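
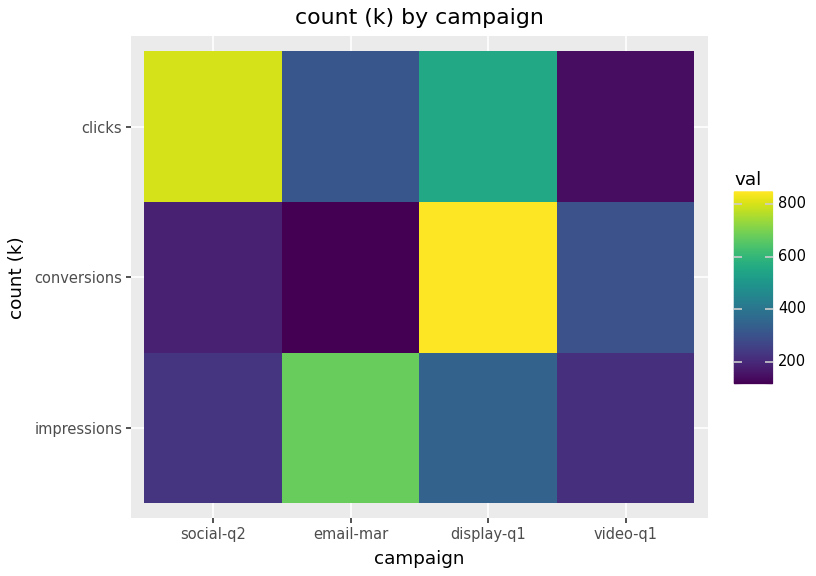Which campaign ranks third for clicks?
email-mar

Top 4 for clicks: social-q2 ≈ 800, display-q1 ≈ 600, email-mar ≈ 300, video-q1 ≈ 100.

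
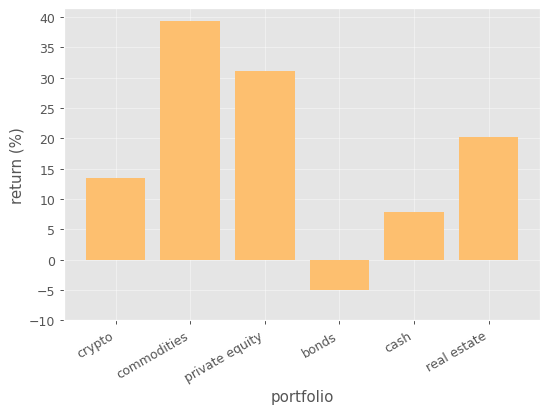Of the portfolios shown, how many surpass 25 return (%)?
2

Above 25: commodities, private equity.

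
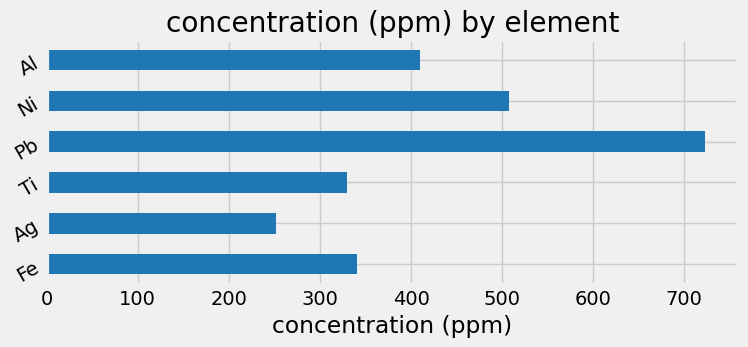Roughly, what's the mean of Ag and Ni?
≈ 400

(300 + 500) / 2 ≈ 400.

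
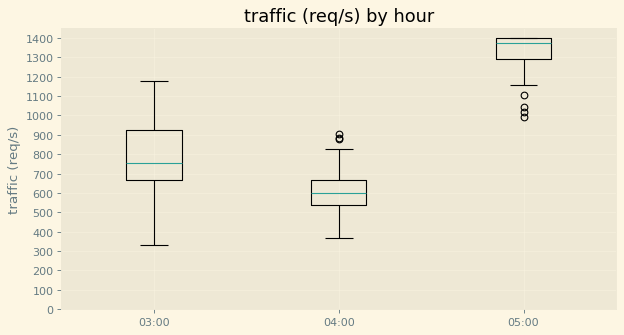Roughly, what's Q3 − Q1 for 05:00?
≈ 100

Q3 ≈ 1400, Q1 ≈ 1300; IQR ≈ 100.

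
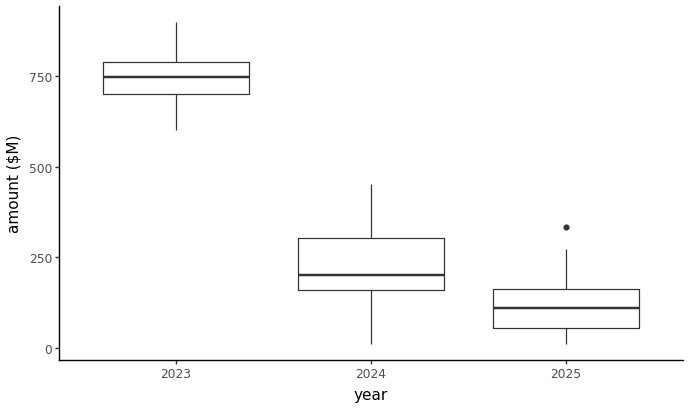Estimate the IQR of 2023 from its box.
≈ 100

Q3 ≈ 800, Q1 ≈ 700; IQR ≈ 100.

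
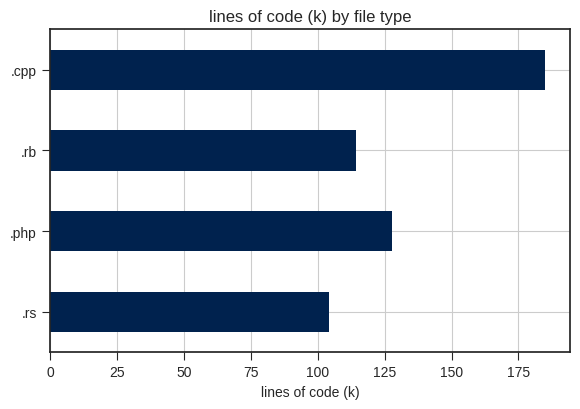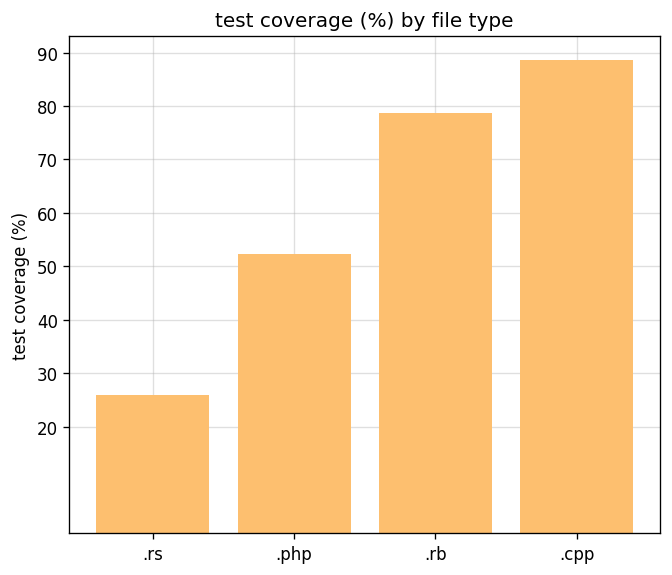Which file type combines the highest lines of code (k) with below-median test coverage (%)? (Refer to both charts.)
.php

Chart 2 median test coverage (%) ≈ 70; below-median file types: .rs, .php. Among those, .php has the highest lines of code (k) (≈ 120).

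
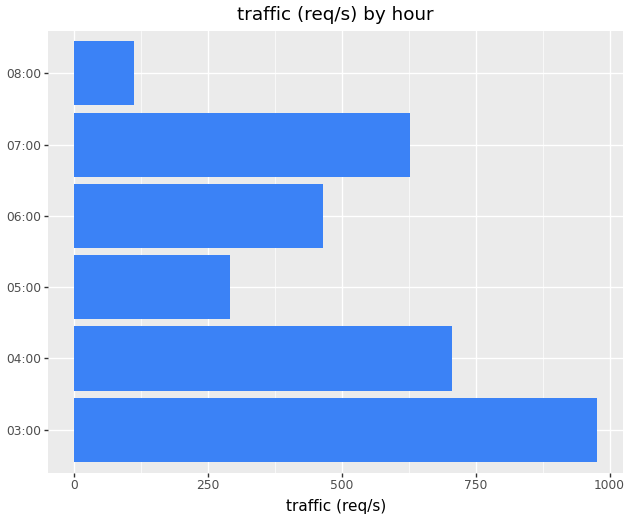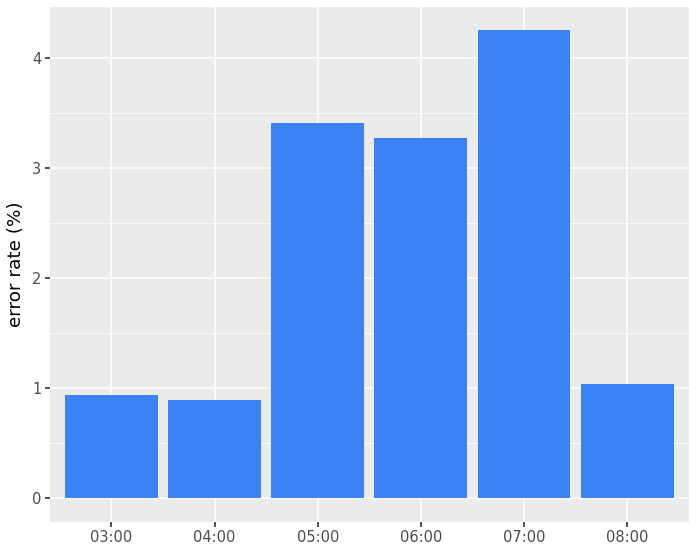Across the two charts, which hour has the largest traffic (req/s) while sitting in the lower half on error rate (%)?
03:00

Chart 2 median error rate (%) ≈ 2; below-median hours: 03:00, 04:00, 08:00. Among those, 03:00 has the highest traffic (req/s) (≈ 1000).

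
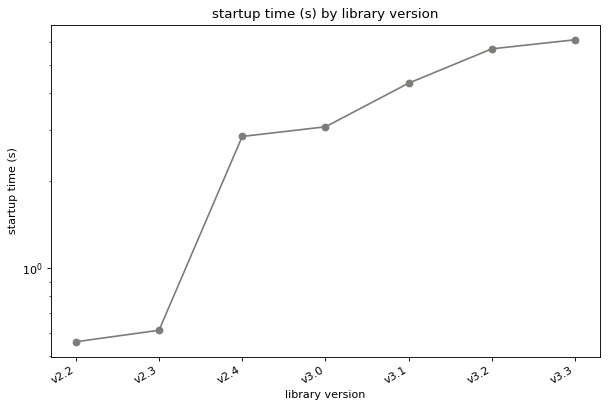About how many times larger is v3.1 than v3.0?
v3.1 ≈ 4.5, v3.0 ≈ 3.0; 4.5/3.0 ≈ 1.5.

≈ 1.5×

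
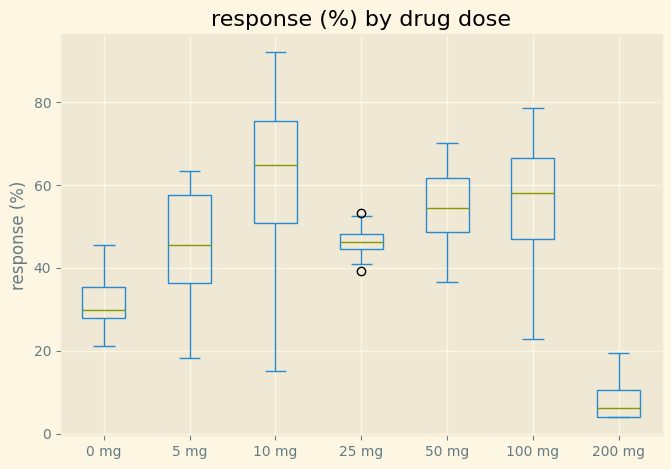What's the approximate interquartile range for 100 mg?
Q3 ≈ 65, Q1 ≈ 45; IQR ≈ 20.

≈ 20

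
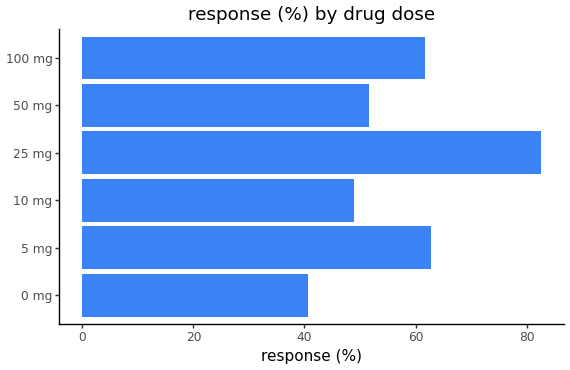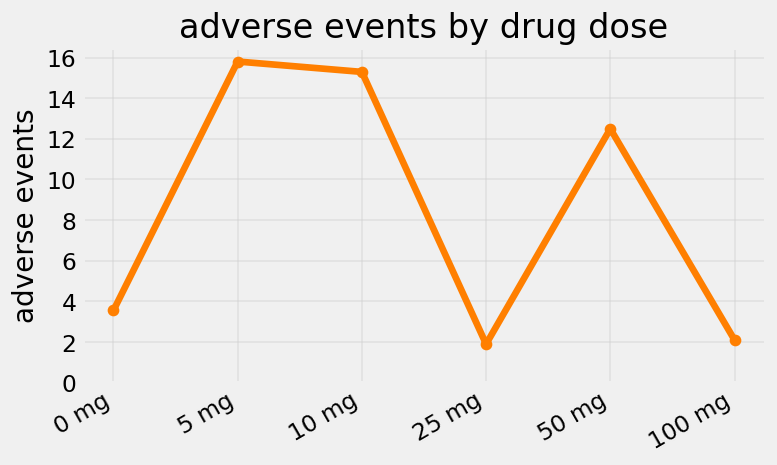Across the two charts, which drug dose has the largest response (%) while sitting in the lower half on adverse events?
Chart 2 median adverse events ≈ 8; below-median drug doses: 0 mg, 25 mg, 100 mg. Among those, 25 mg has the highest response (%) (≈ 80).

25 mg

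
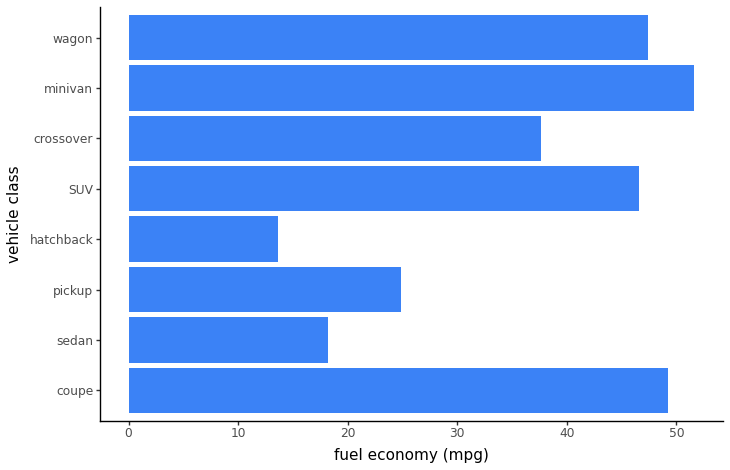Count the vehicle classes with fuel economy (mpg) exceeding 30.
5

Above 30: coupe, SUV, crossover, minivan, wagon.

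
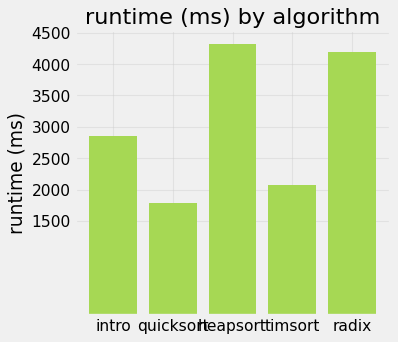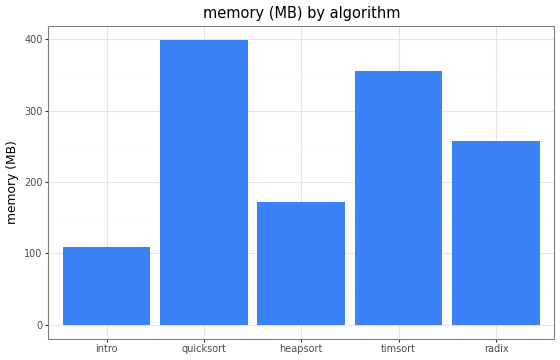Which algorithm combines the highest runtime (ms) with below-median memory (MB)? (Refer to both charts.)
Chart 2 median memory (MB) ≈ 250; below-median algorithms: intro, heapsort. Among those, heapsort has the highest runtime (ms) (≈ 4500).

heapsort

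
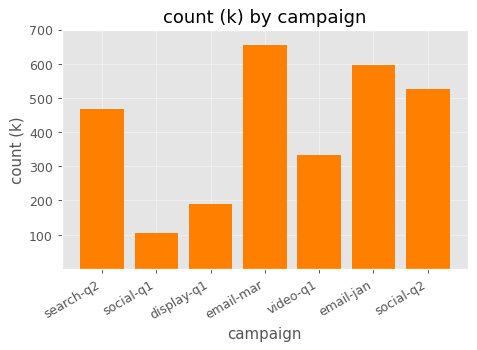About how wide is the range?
≈ 600

Max email-mar ≈ 700, min social-q1 ≈ 100; range ≈ 600.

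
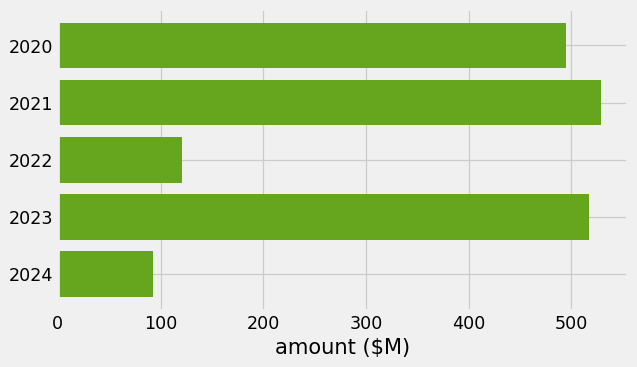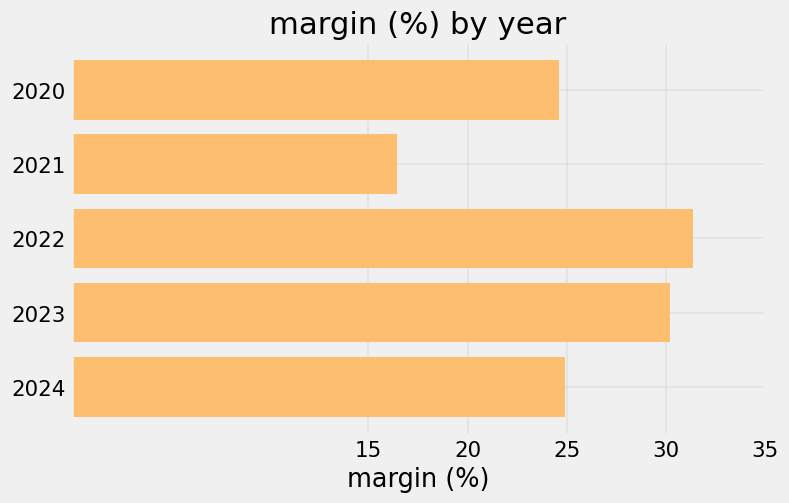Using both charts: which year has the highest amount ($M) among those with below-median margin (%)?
2021

Chart 2 median margin (%) ≈ 25; below-median years: 2020, 2021. Among those, 2021 has the highest amount ($M) (≈ 550).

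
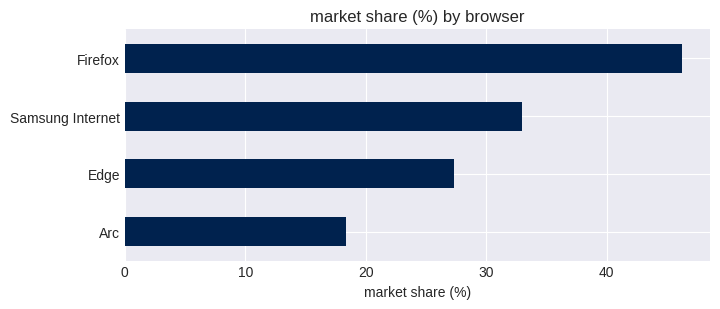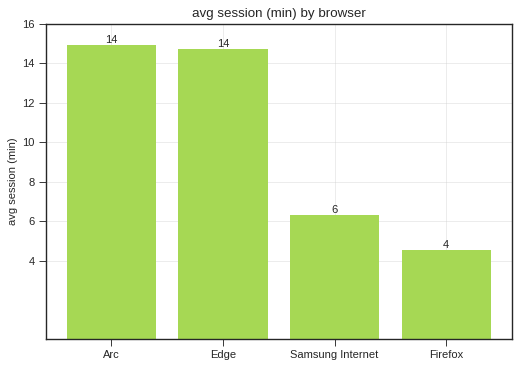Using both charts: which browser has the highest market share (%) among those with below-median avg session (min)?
Firefox

Chart 2 median avg session (min) ≈ 10; below-median browsers: Samsung Internet, Firefox. Among those, Firefox has the highest market share (%) (≈ 45).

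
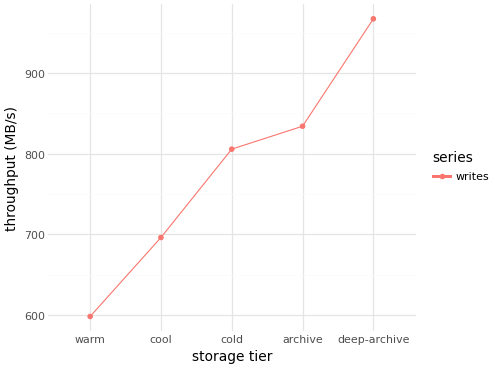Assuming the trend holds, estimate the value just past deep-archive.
≈ 1025

Last three: 800, 850, 950 → slope ≈ 75/step → next ≈ 1025.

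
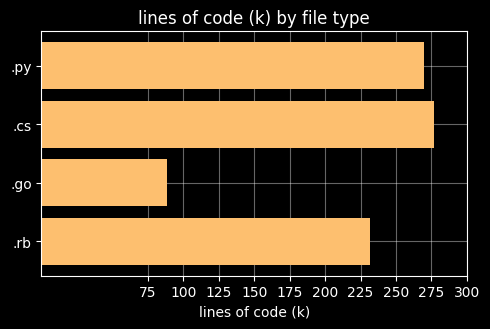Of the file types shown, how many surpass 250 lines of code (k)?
Above 250: .py, .cs.

2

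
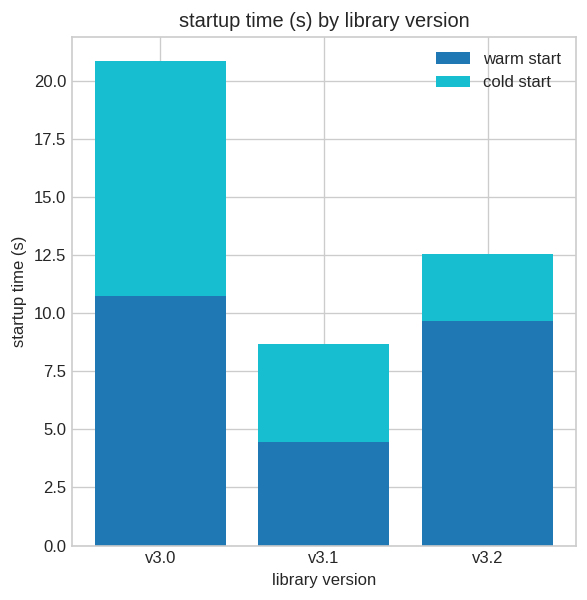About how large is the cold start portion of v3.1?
≈ 4

cold start top ≈ 8, bottom ≈ 4; segment ≈ 4.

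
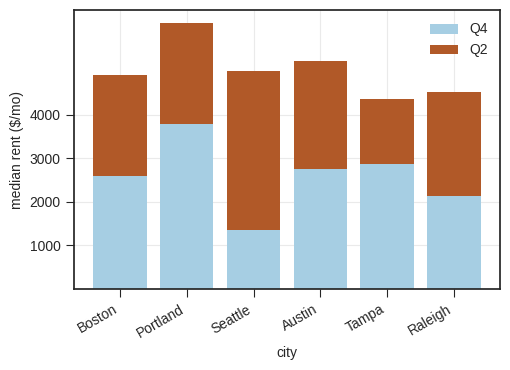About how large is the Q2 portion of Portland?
≈ 2000

Q2 top ≈ 6000, bottom ≈ 4000; segment ≈ 2000.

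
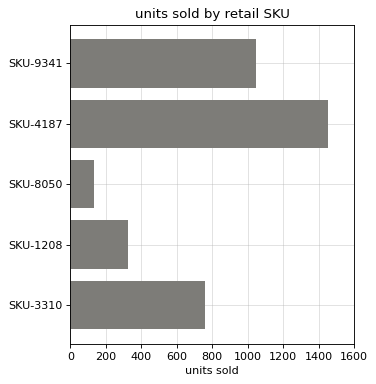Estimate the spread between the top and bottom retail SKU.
Max SKU-4187 ≈ 1400, min SKU-8050 ≈ 200; range ≈ 1200.

≈ 1200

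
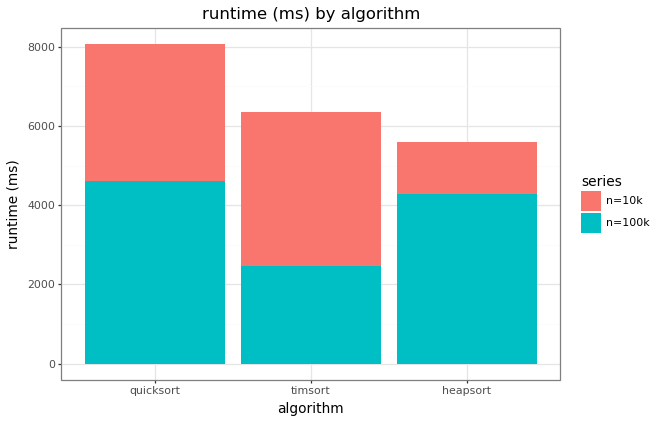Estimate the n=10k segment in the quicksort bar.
n=10k top ≈ 8000, bottom ≈ 5000; segment ≈ 3000.

≈ 3000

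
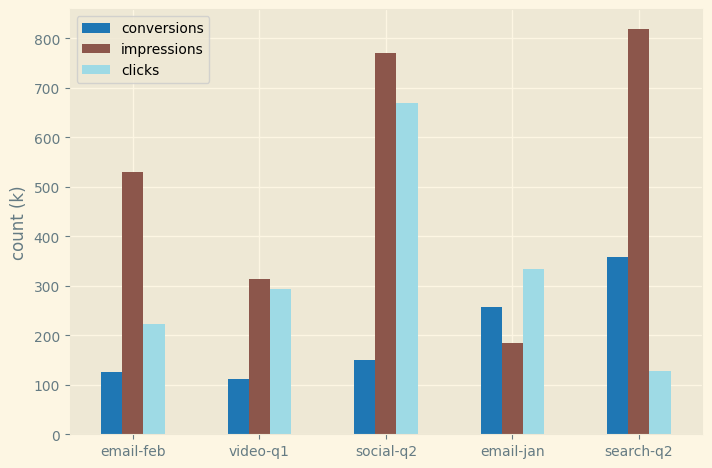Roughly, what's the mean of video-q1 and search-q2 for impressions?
(300 + 800) / 2 ≈ 550.

≈ 550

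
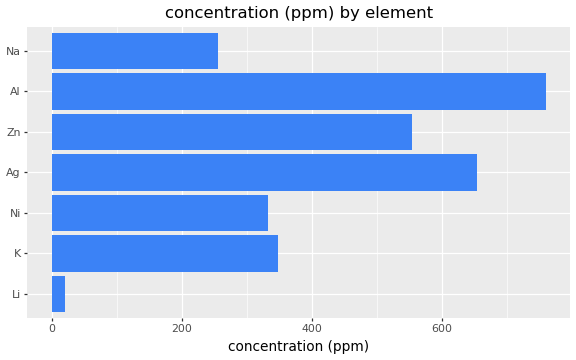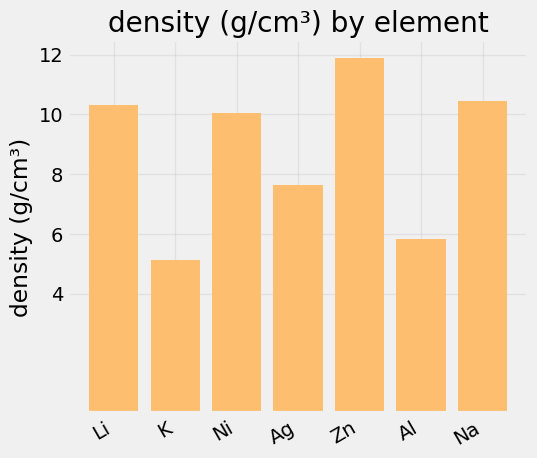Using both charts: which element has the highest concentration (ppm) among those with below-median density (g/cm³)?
Chart 2 median density (g/cm³) ≈ 10; below-median elements: K, Ag, Al. Among those, Al has the highest concentration (ppm) (≈ 800).

Al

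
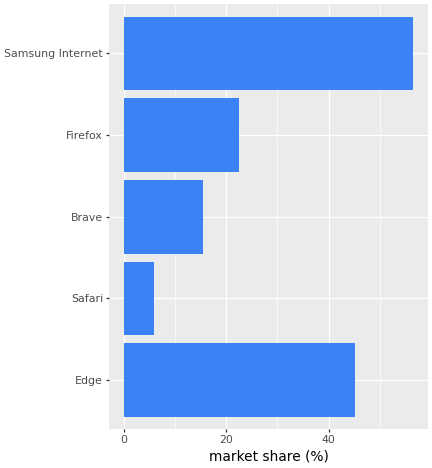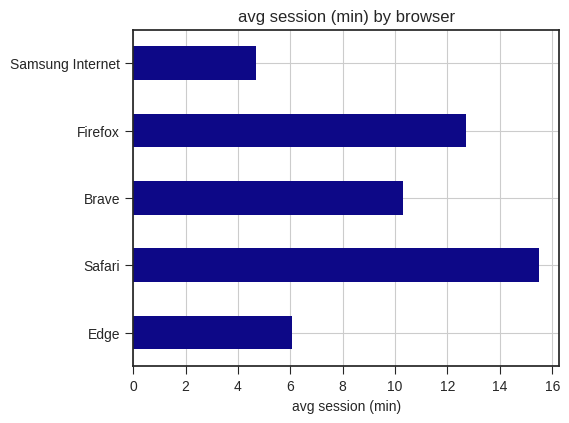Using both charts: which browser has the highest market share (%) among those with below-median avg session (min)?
Chart 2 median avg session (min) ≈ 10; below-median browsers: Edge, Samsung Internet. Among those, Samsung Internet has the highest market share (%) (≈ 60).

Samsung Internet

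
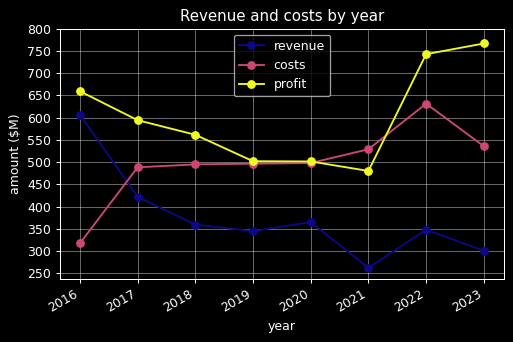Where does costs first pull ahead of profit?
2020: costs ≈ 500 vs profit ≈ 500 (not yet); 2021: costs ≈ 550 vs profit ≈ 500 (first crossover).

2021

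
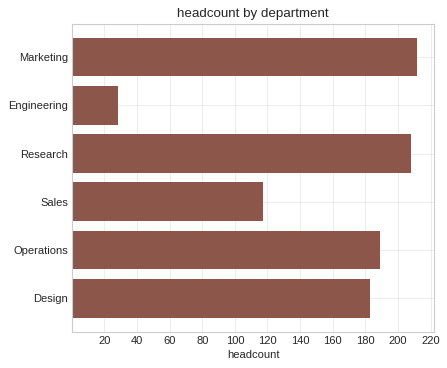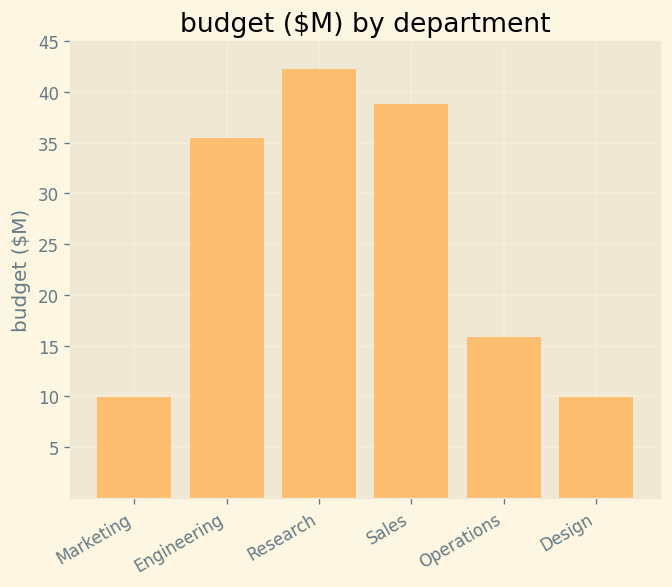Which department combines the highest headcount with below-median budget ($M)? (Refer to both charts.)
Marketing

Chart 2 median budget ($M) ≈ 25; below-median departments: Marketing, Operations, Design. Among those, Marketing has the highest headcount (≈ 220).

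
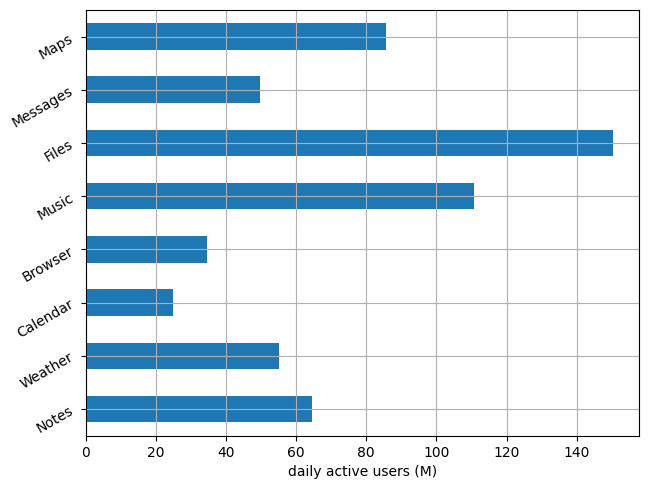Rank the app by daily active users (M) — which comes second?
Top 3: Files ≈ 160, Music ≈ 120, Maps ≈ 80.

Music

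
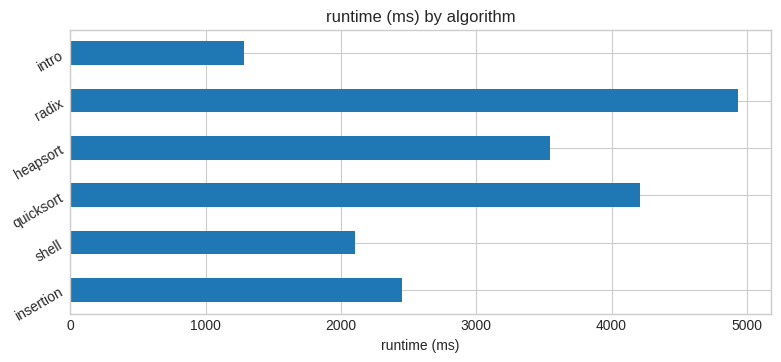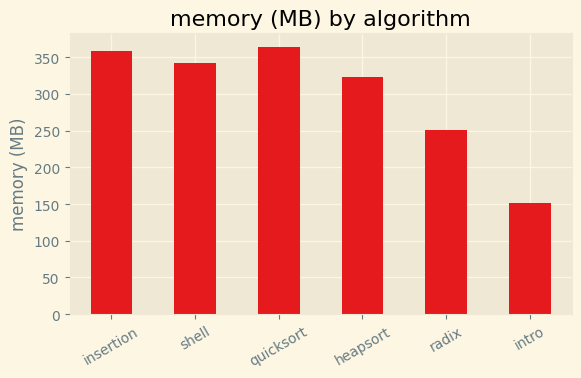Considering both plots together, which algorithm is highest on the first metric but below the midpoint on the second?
radix

Chart 2 median memory (MB) ≈ 350; below-median algorithms: heapsort, radix, intro. Among those, radix has the highest runtime (ms) (≈ 5000).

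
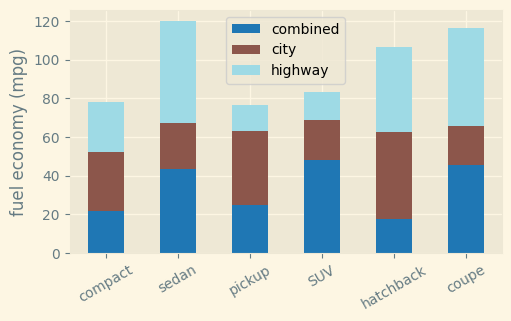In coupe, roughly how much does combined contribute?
≈ 50

combined top ≈ 50, bottom ≈ 0; segment ≈ 50.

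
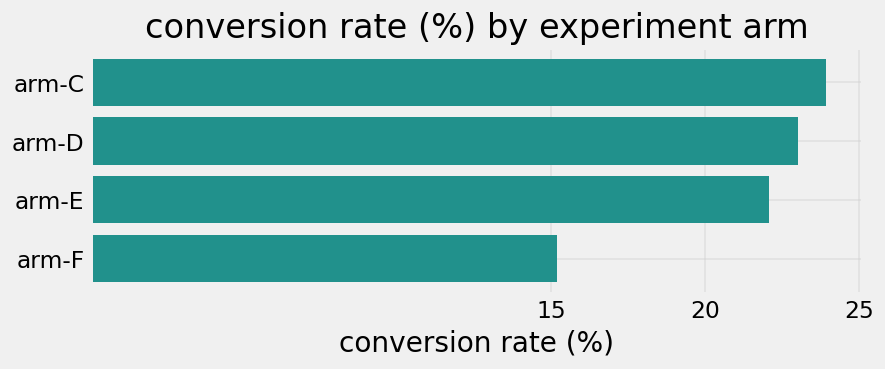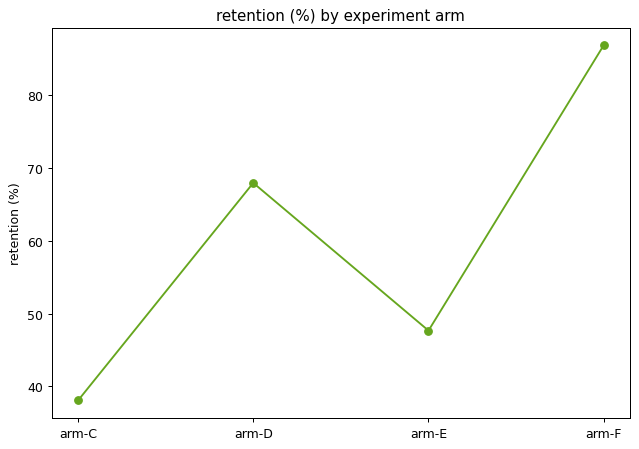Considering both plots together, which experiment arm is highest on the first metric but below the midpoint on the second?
Chart 2 median retention (%) ≈ 60; below-median experiment arms: arm-C, arm-E. Among those, arm-C has the highest conversion rate (%) (≈ 25).

arm-C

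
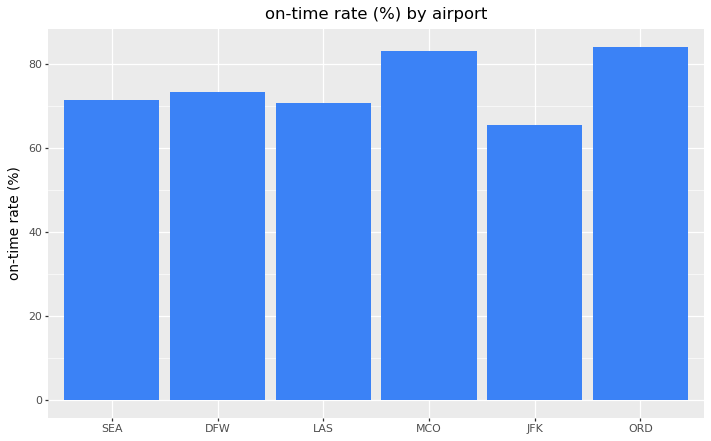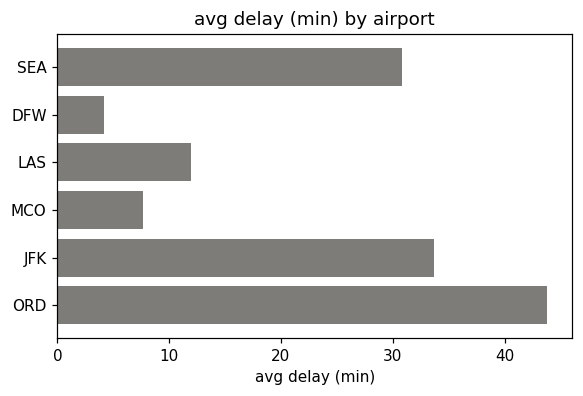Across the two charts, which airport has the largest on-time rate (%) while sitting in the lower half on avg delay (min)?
MCO

Chart 2 median avg delay (min) ≈ 20; below-median airports: DFW, LAS, MCO. Among those, MCO has the highest on-time rate (%) (≈ 80).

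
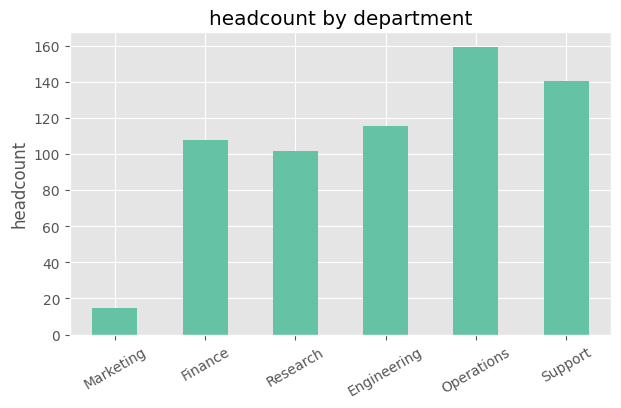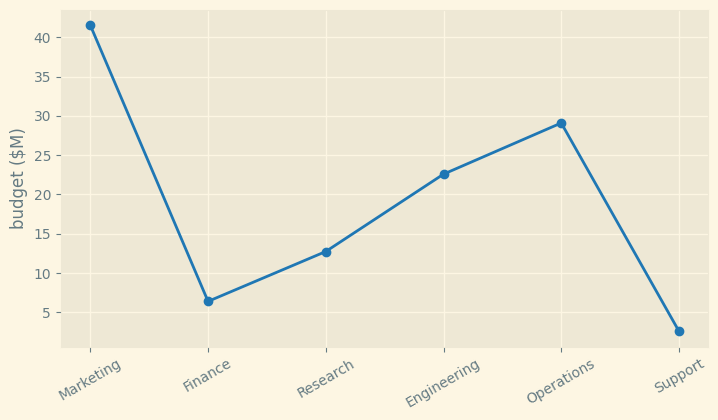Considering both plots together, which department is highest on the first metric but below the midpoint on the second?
Chart 2 median budget ($M) ≈ 20; below-median departments: Finance, Research, Support. Among those, Support has the highest headcount (≈ 140).

Support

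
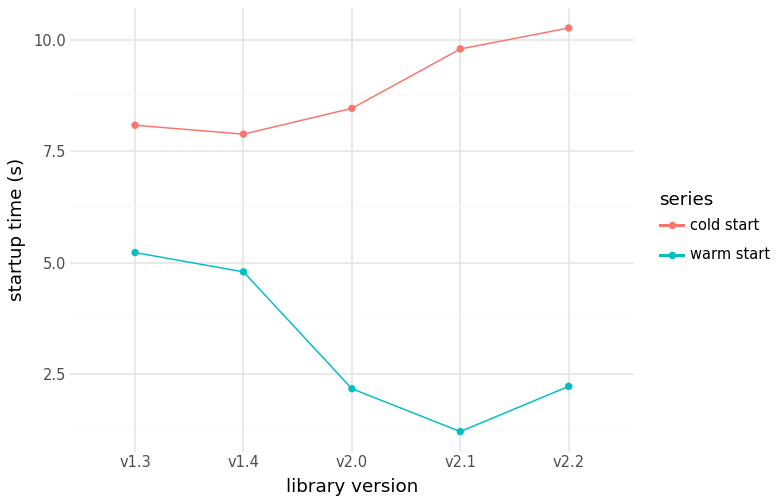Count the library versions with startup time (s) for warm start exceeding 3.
2

Above 3: v1.3, v1.4.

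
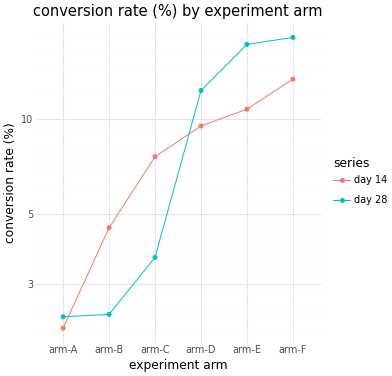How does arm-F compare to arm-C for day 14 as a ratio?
arm-F ≈ 14, arm-C ≈ 8; 14/8 ≈ 1.75.

≈ 1.75×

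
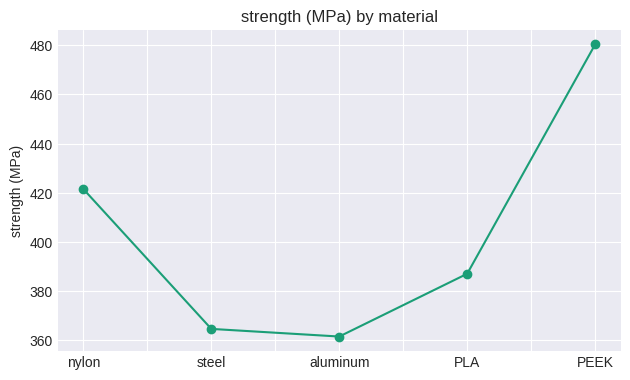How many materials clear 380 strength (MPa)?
Above 380: nylon, PLA, PEEK.

3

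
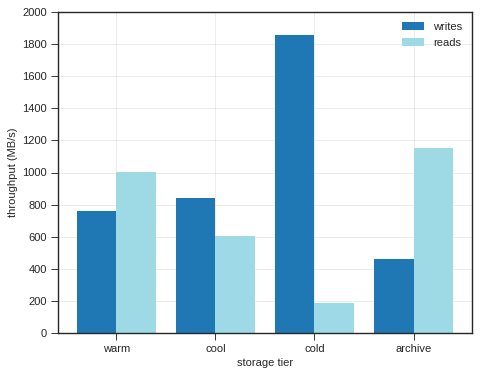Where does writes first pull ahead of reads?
warm: writes ≈ 800 vs reads ≈ 1000 (not yet); cool: writes ≈ 800 vs reads ≈ 600 (first crossover).

cool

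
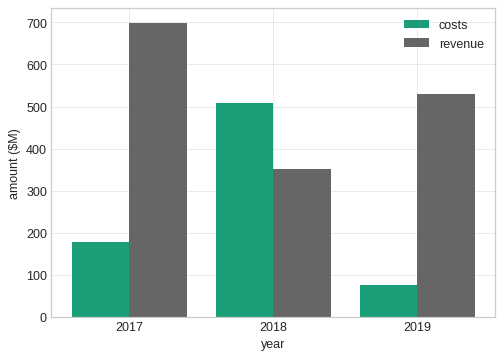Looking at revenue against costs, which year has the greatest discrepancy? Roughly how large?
2017: revenue ≈ 700, costs ≈ 200 → gap ≈ 500. Next-largest (2019) is only ≈ 400.

2017, ≈ 500 $M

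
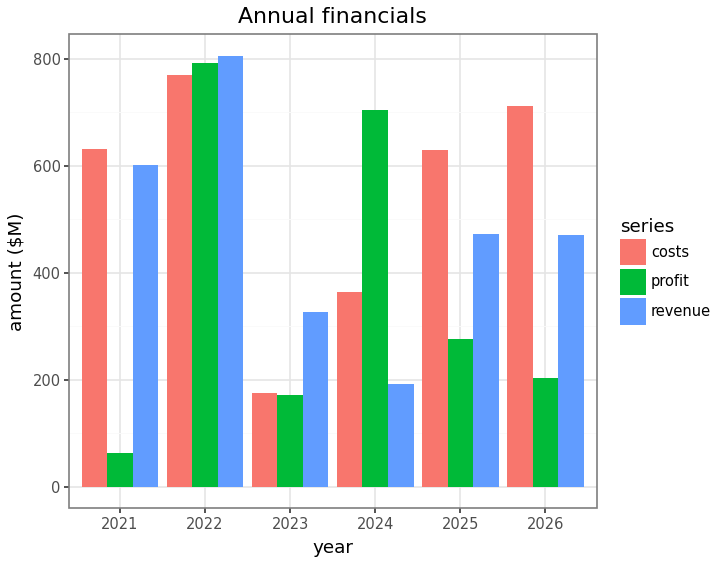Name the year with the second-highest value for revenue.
Top 3 for revenue: 2022 ≈ 800, 2021 ≈ 600, 2025 ≈ 500.

2021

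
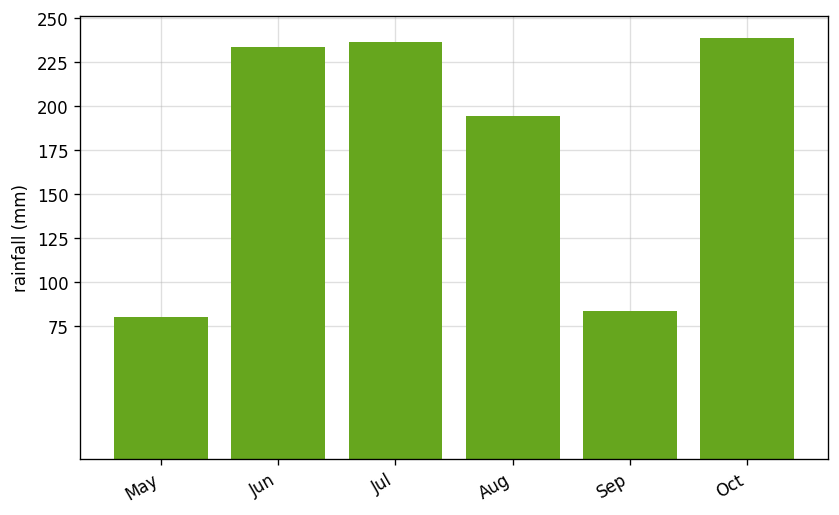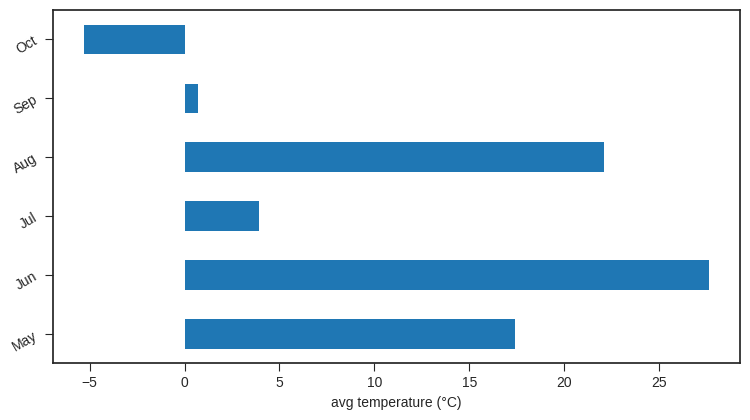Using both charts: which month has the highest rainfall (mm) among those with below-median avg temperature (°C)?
Chart 2 median avg temperature (°C) ≈ 10; below-median months: Jul, Sep, Oct. Among those, Oct has the highest rainfall (mm) (≈ 250).

Oct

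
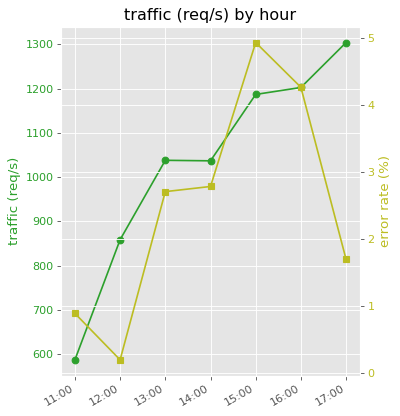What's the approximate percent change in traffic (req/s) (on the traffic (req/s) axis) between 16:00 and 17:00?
≈ +8.3%

16:00 ≈ 1200, 17:00 ≈ 1300; (1300 − 1200) / 1200 ≈ +8.3%.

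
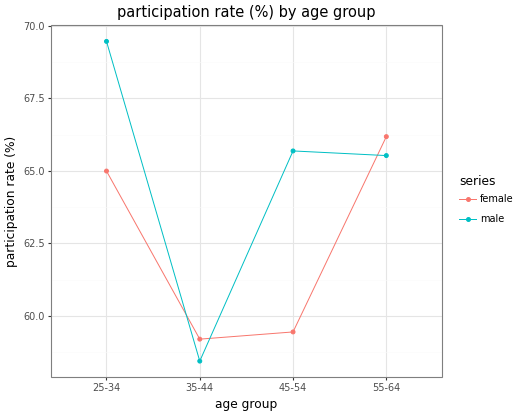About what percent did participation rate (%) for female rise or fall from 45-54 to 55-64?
45-54 ≈ 59, 55-64 ≈ 66; (66 − 59) / 59 ≈ +11.9%.

≈ +11.9%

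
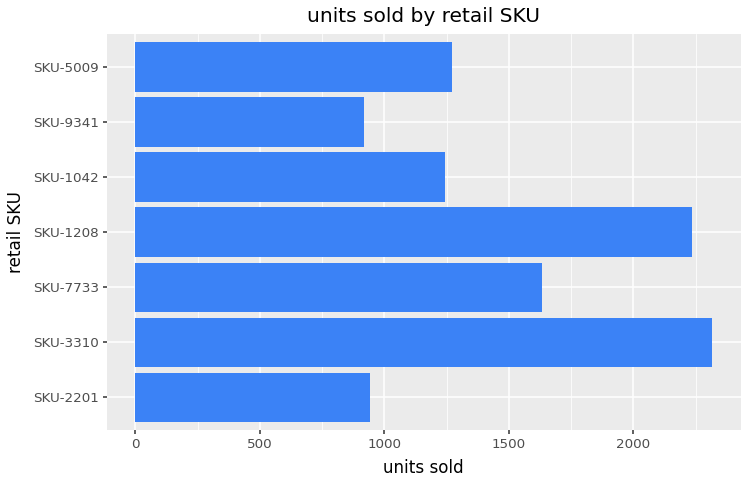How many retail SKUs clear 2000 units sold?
2

Above 2000: SKU-3310, SKU-1208.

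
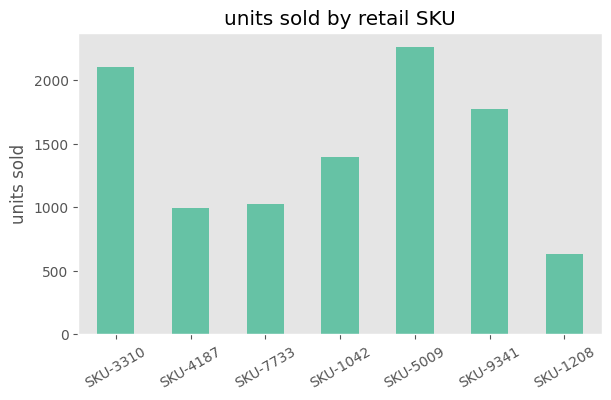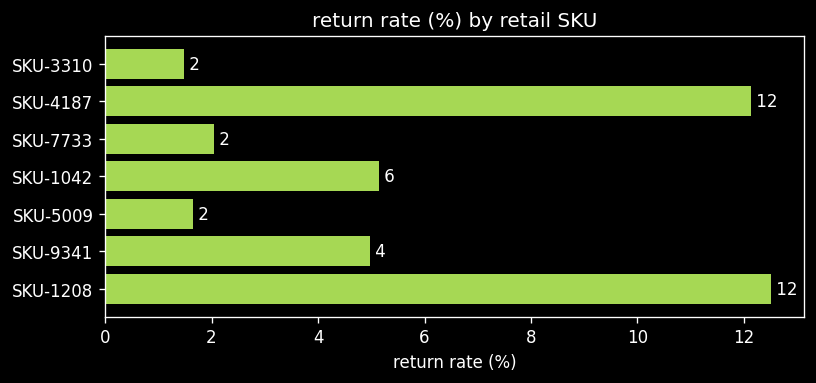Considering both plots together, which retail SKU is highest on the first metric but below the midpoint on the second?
SKU-5009

Chart 2 median return rate (%) ≈ 4; below-median retail SKUs: SKU-3310, SKU-7733, SKU-5009. Among those, SKU-5009 has the highest units sold (≈ 2500).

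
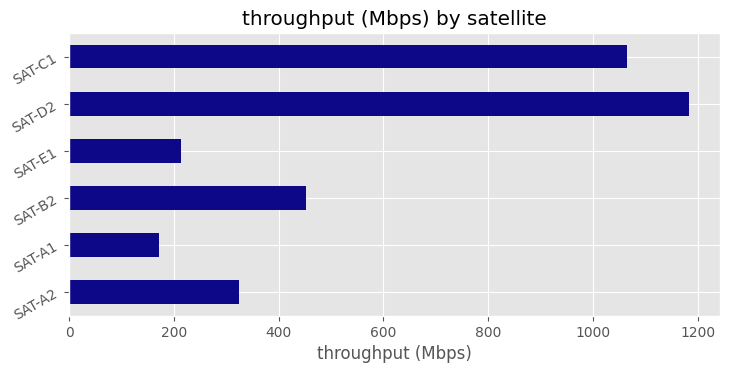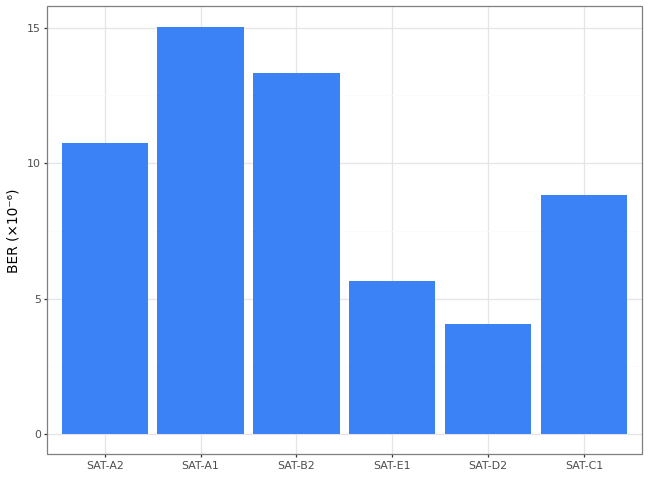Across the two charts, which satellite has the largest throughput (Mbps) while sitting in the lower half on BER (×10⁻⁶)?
SAT-D2

Chart 2 median BER (×10⁻⁶) ≈ 10; below-median satellites: SAT-E1, SAT-D2, SAT-C1. Among those, SAT-D2 has the highest throughput (Mbps) (≈ 1200).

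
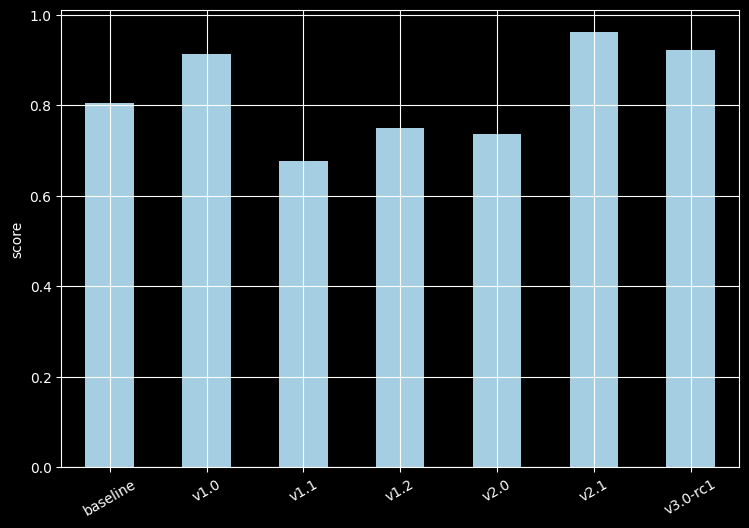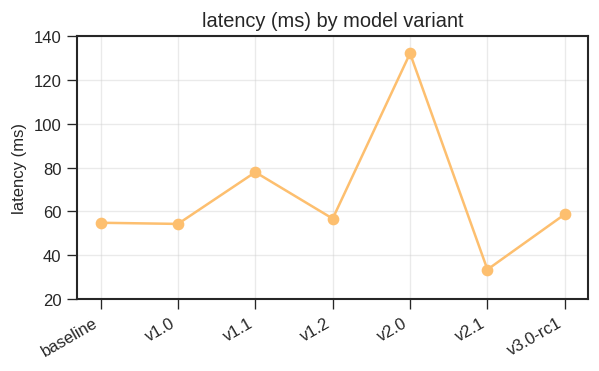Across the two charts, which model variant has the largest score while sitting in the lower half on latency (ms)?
Chart 2 median latency (ms) ≈ 60; below-median model variants: baseline, v1.0, v2.1. Among those, v2.1 has the highest score (≈ 1).

v2.1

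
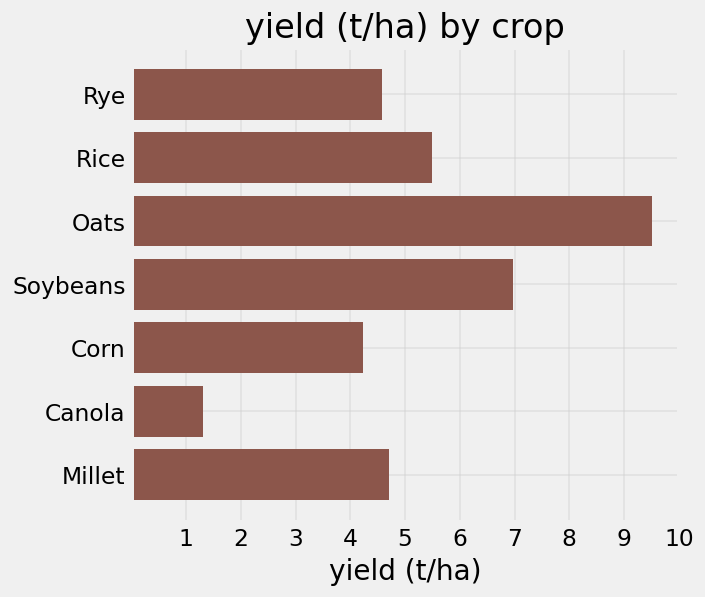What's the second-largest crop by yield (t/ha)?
Top 3: Oats ≈ 10, Soybeans ≈ 7, Rice ≈ 5.

Soybeans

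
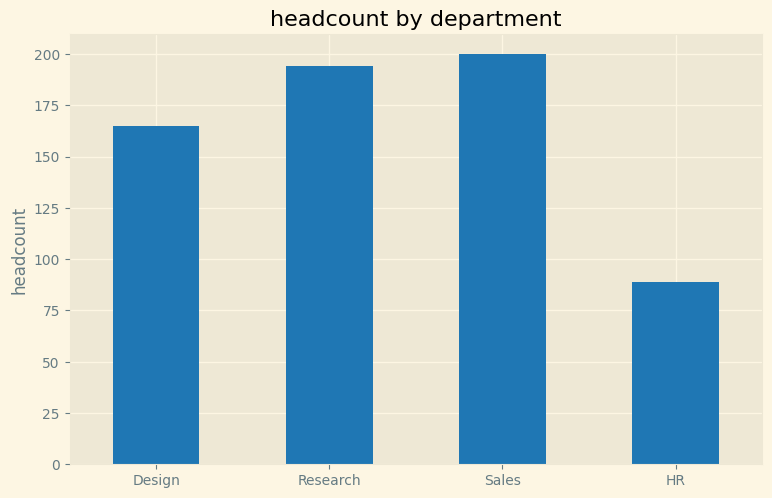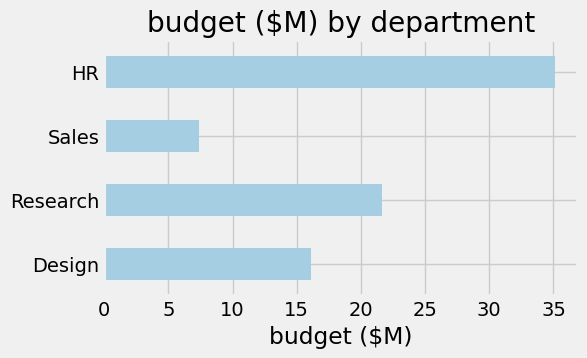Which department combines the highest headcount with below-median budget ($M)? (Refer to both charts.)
Chart 2 median budget ($M) ≈ 20; below-median departments: Design, Sales. Among those, Sales has the highest headcount (≈ 200).

Sales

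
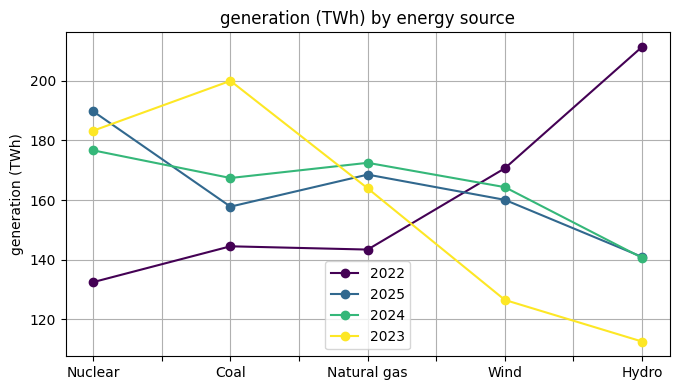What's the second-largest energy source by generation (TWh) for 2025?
Natural gas

Top 3 for 2025: Nuclear ≈ 190, Natural gas ≈ 170, Wind ≈ 160.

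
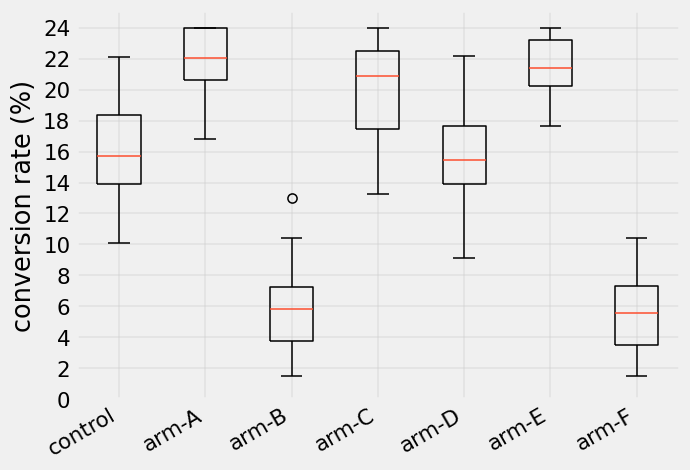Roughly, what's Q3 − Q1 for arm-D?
Q3 ≈ 18, Q1 ≈ 14; IQR ≈ 4.

≈ 4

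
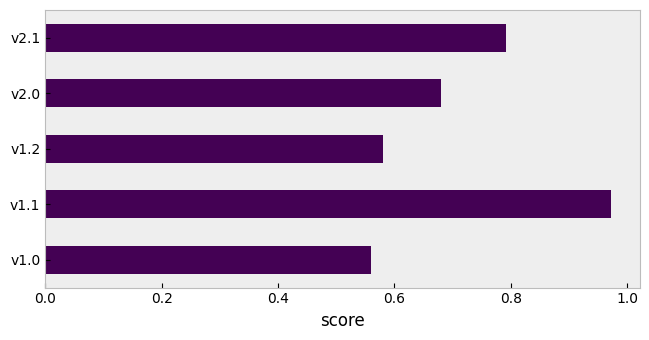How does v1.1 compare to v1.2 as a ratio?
≈ 1.67×

v1.1 ≈ 1.0, v1.2 ≈ 0.6; 1.0/0.6 ≈ 1.67.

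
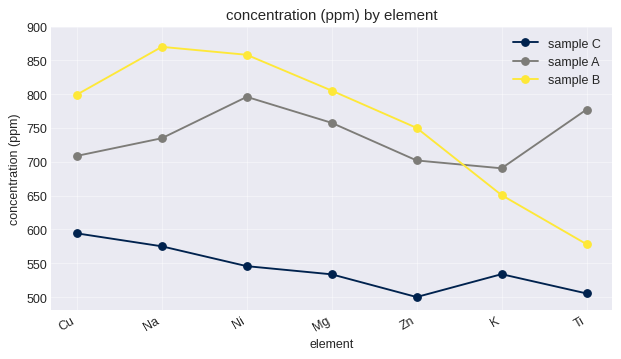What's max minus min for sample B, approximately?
≈ 250

Max Na ≈ 850, min Ti ≈ 600; range ≈ 250.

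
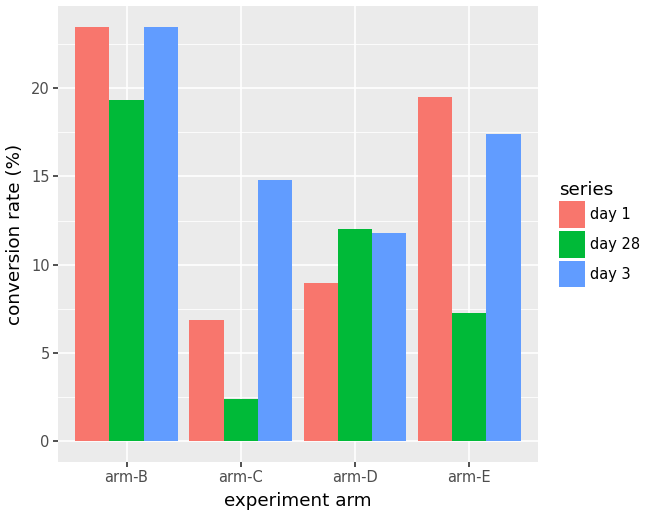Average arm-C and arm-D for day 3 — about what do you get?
≈ 13

(14 + 12) / 2 ≈ 13.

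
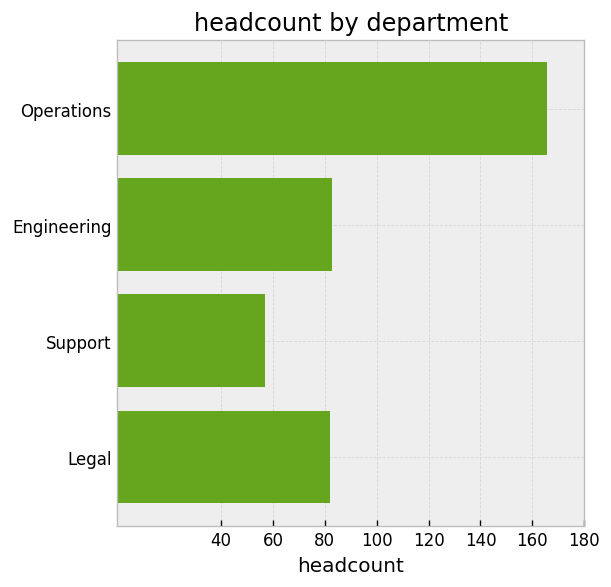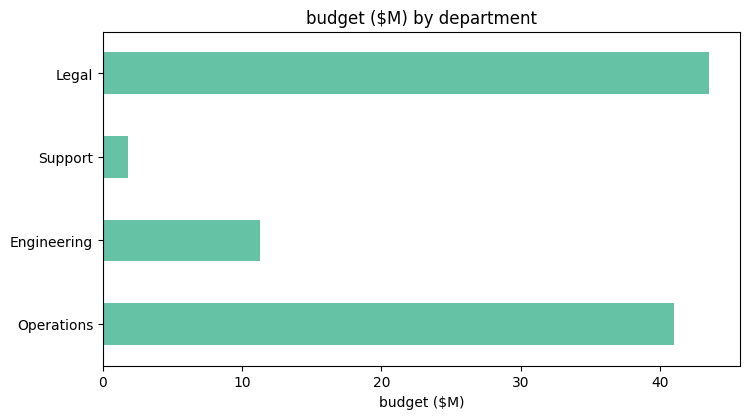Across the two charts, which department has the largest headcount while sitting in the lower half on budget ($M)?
Chart 2 median budget ($M) ≈ 25; below-median departments: Engineering, Support. Among those, Engineering has the highest headcount (≈ 80).

Engineering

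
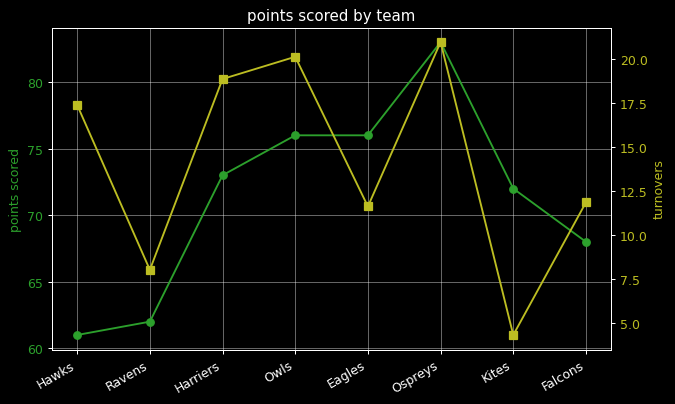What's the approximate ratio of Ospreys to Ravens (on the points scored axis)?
Ospreys ≈ 84, Ravens ≈ 62; 84/62 ≈ 1.35.

≈ 1.35×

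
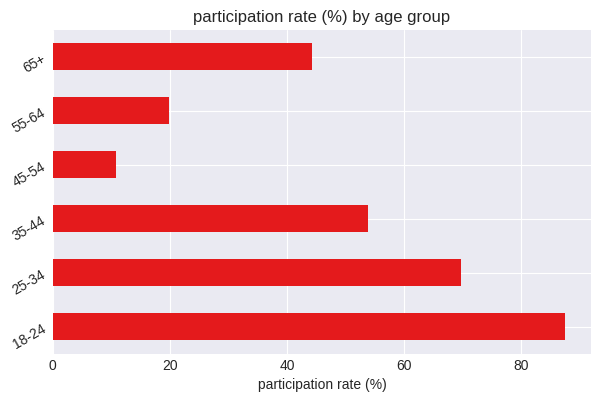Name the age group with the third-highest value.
35-44

Top 4: 18-24 ≈ 90, 25-34 ≈ 70, 35-44 ≈ 50, 65+ ≈ 40.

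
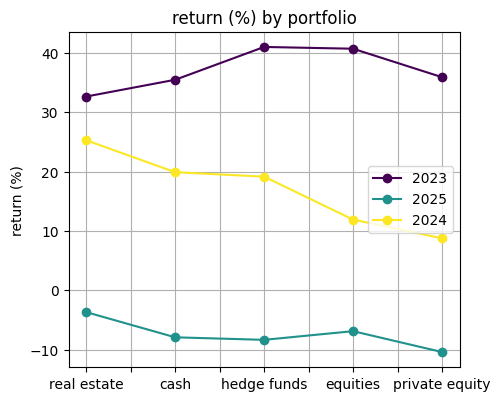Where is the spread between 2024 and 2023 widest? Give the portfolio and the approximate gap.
equities, ≈ 30 %

equities: 2024 ≈ 10, 2023 ≈ 40 → gap ≈ 30. Next-largest (private equity) is only ≈ 25.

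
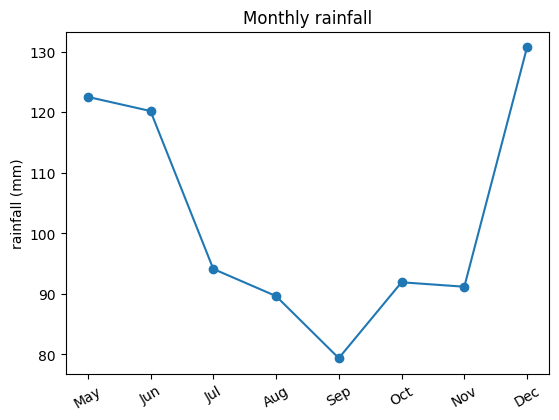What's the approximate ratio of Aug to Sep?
≈ 1.12×

Aug ≈ 90, Sep ≈ 80; 90/80 ≈ 1.12.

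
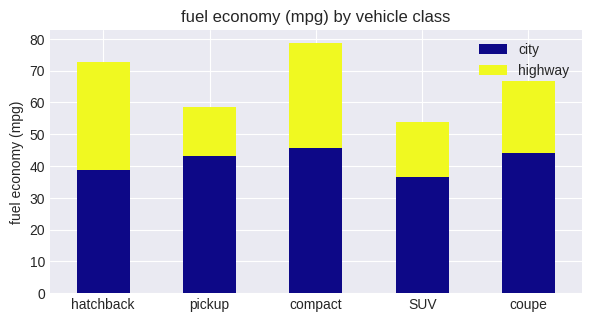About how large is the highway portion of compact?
≈ 30

highway top ≈ 80, bottom ≈ 50; segment ≈ 30.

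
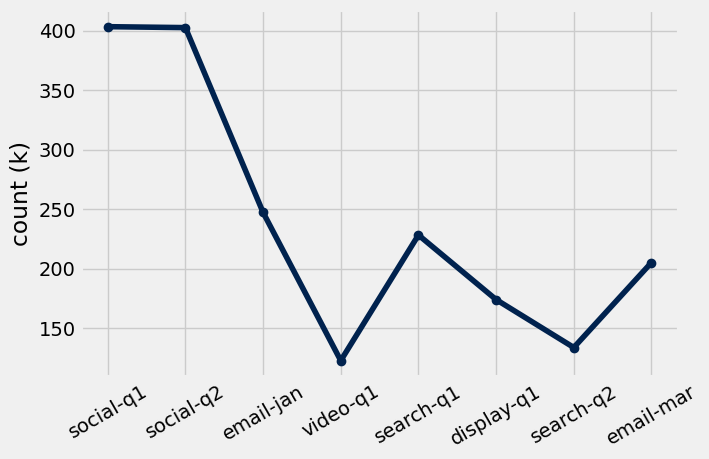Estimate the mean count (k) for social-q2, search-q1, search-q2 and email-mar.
≈ 238

(400 + 225 + 125 + 200) / 4 ≈ 238.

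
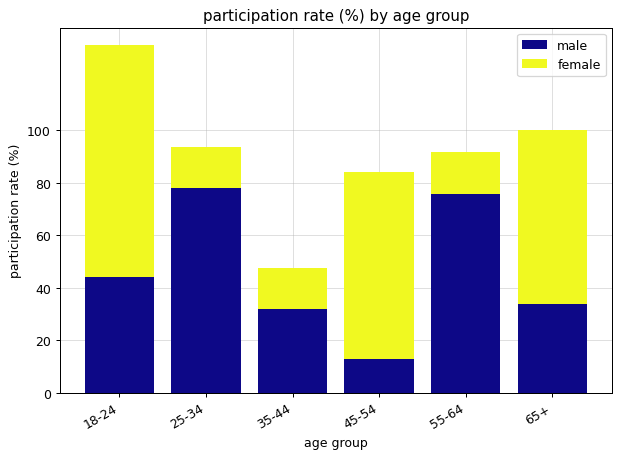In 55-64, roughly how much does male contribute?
male top ≈ 80, bottom ≈ 0; segment ≈ 80.

≈ 80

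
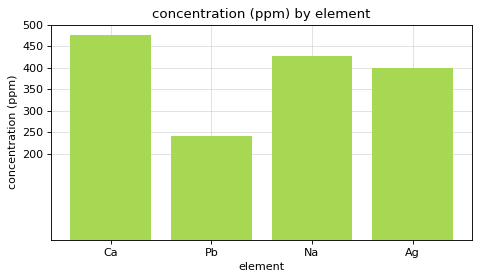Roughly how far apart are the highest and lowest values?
Max Ca ≈ 500, min Pb ≈ 250; range ≈ 250.

≈ 250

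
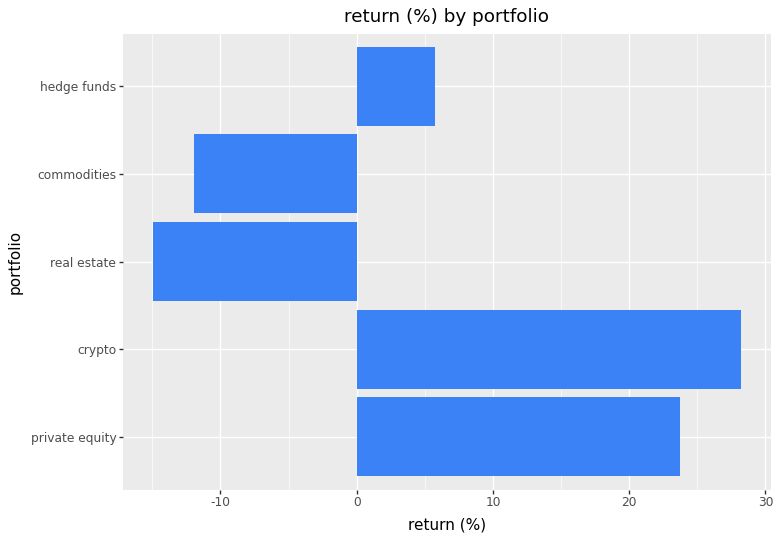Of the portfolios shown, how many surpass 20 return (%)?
Above 20: private equity, crypto.

2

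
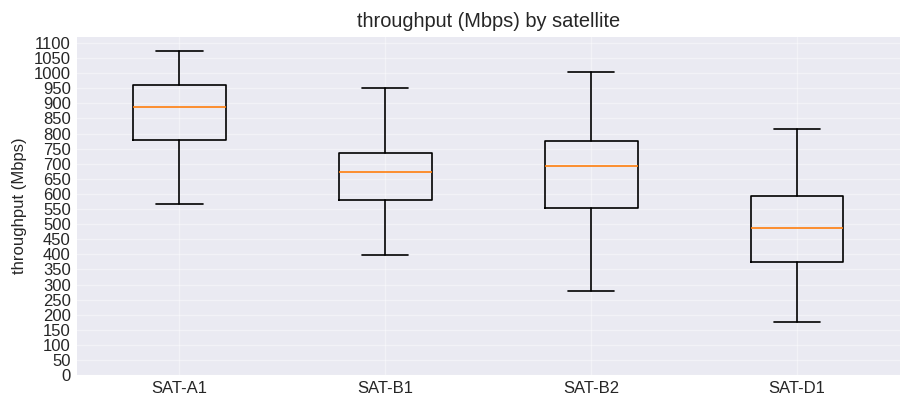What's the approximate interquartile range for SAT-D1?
≈ 250

Q3 ≈ 600, Q1 ≈ 350; IQR ≈ 250.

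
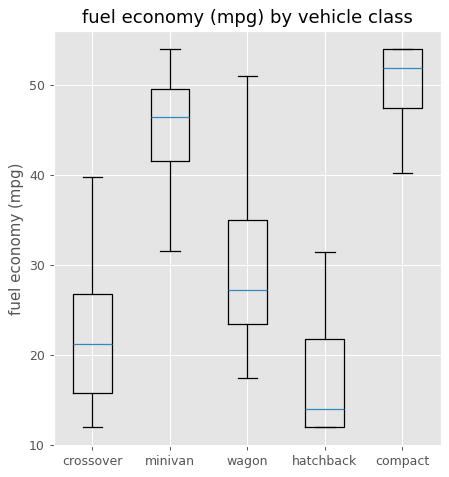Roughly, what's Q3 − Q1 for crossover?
≈ 10

Q3 ≈ 25, Q1 ≈ 15; IQR ≈ 10.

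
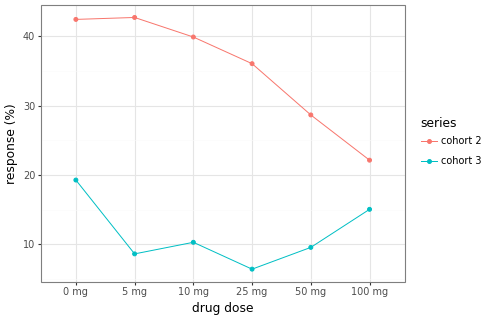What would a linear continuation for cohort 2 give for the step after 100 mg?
≈ 12.5

Last three: 35, 30, 20 → slope ≈ -7.5/step → next ≈ 12.5.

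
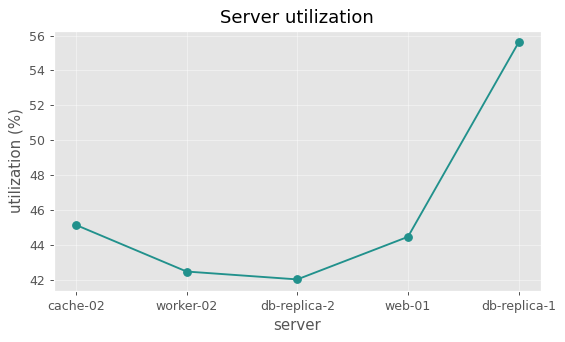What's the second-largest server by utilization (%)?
cache-02

Top 3: db-replica-1 ≈ 56, cache-02 ≈ 46, web-01 ≈ 44.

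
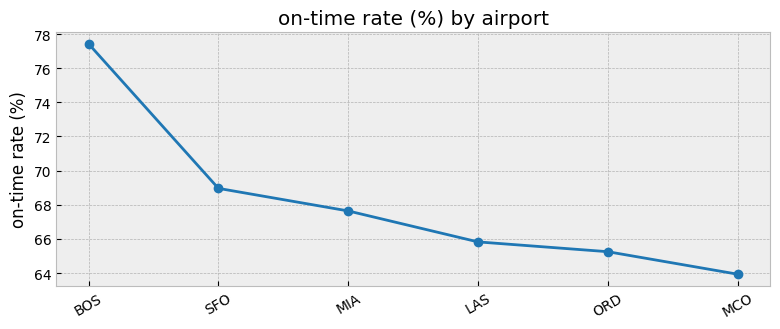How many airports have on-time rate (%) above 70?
Above 70: BOS.

1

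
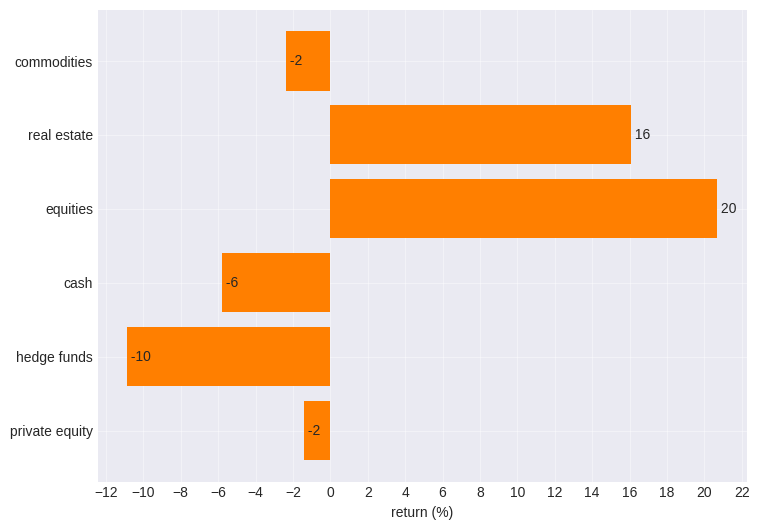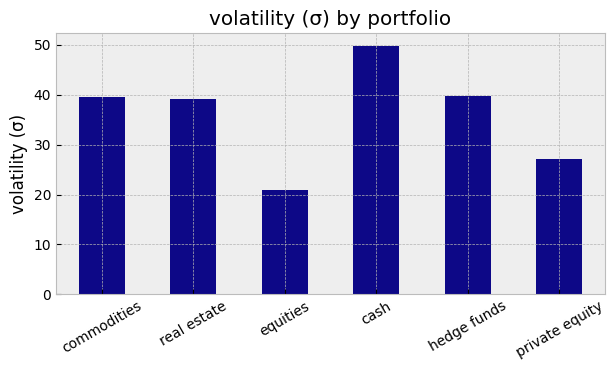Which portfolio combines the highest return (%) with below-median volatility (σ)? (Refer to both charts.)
equities

Chart 2 median volatility (σ) ≈ 40; below-median portfolios: real estate, equities, private equity. Among those, equities has the highest return (%) (≈ 20).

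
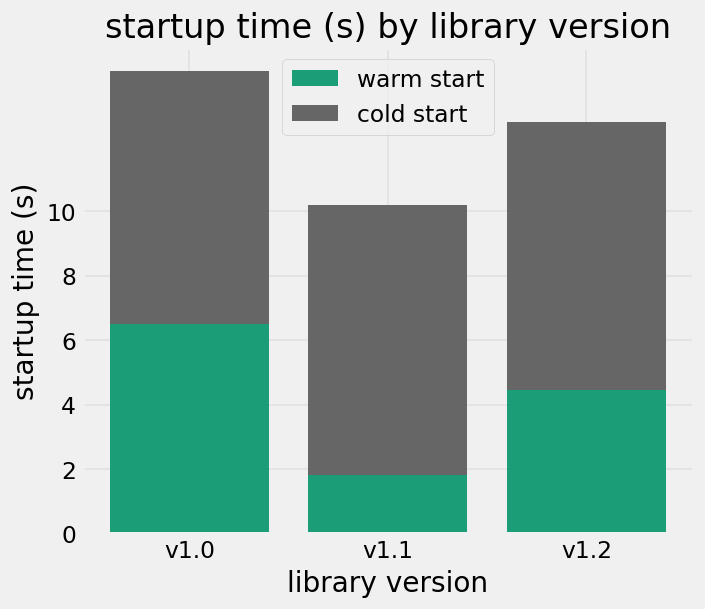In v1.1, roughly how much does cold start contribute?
≈ 8

cold start top ≈ 10, bottom ≈ 2; segment ≈ 8.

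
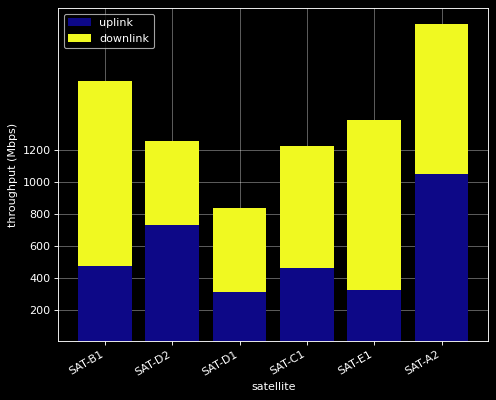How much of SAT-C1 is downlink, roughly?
≈ 800

downlink top ≈ 1200, bottom ≈ 400; segment ≈ 800.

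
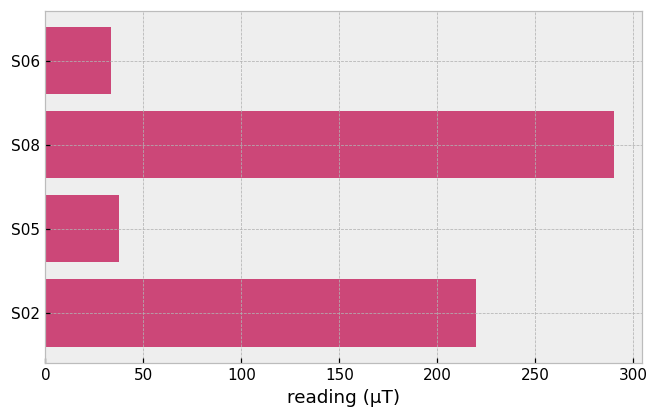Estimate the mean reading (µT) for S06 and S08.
(25 + 300) / 2 ≈ 162.

≈ 162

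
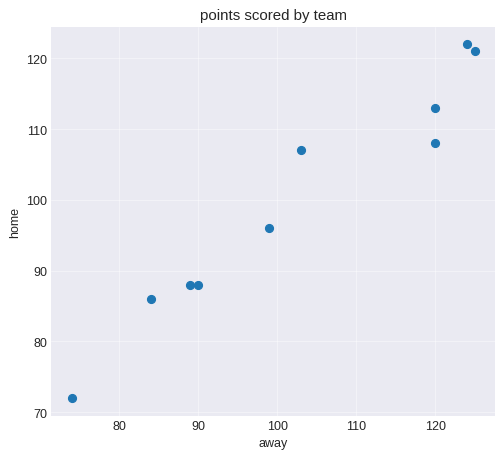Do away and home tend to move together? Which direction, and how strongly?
Points are positively correlated; strong (|r| ≈ 1.0).

positive, strong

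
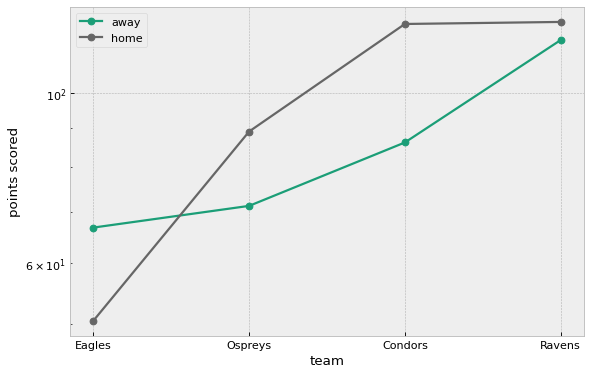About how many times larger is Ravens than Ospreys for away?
≈ 1.71×

Ravens ≈ 120, Ospreys ≈ 70; 120/70 ≈ 1.71.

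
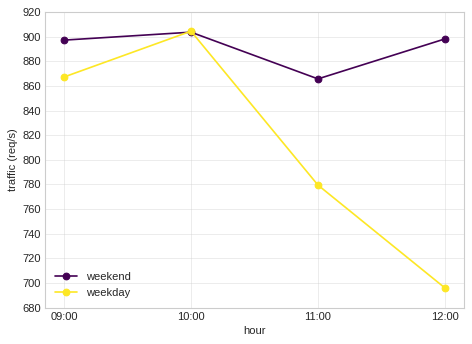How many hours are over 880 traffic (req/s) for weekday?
1

Above 880: 10:00.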